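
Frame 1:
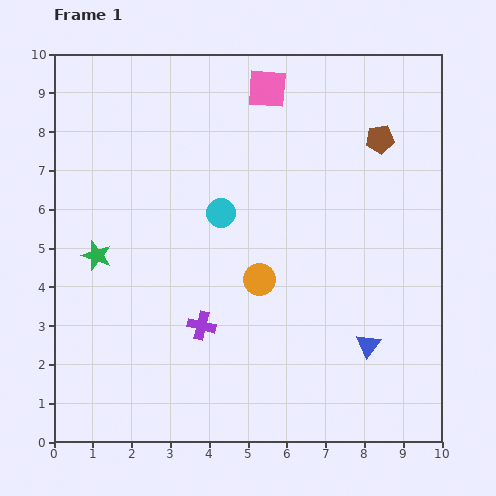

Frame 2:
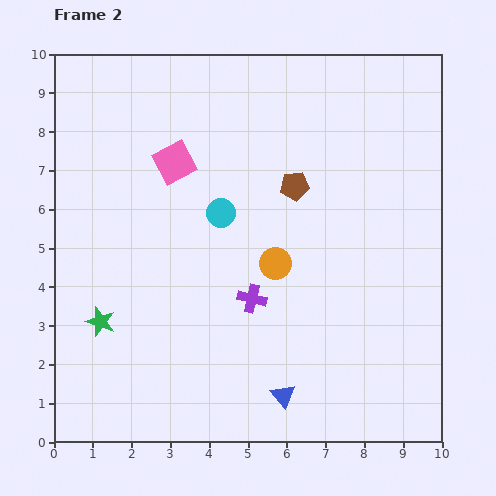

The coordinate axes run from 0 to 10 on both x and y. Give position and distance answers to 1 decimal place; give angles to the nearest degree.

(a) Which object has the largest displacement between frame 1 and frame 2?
the pink square

(moved 3.1; next 2.6)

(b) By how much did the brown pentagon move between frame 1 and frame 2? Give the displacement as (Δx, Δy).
(-2.2, -1.2)

The brown pentagon was at (8.4, 7.8) in frame 1 and (6.2, 6.6) in frame 2.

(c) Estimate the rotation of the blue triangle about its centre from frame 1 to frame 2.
16° counter-clockwise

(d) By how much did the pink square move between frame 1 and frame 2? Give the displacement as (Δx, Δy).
(-2.4, -1.9)

The pink square was at (5.5, 9.1) in frame 1 and (3.1, 7.2) in frame 2.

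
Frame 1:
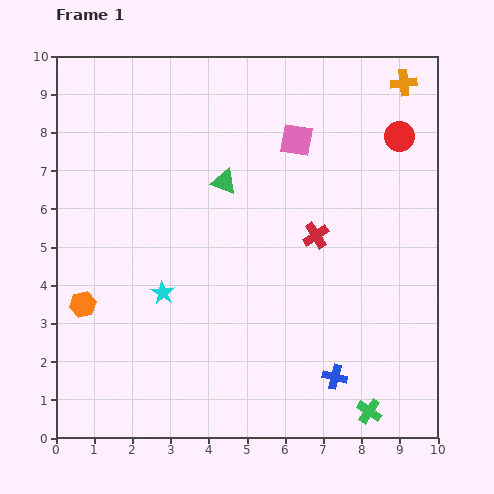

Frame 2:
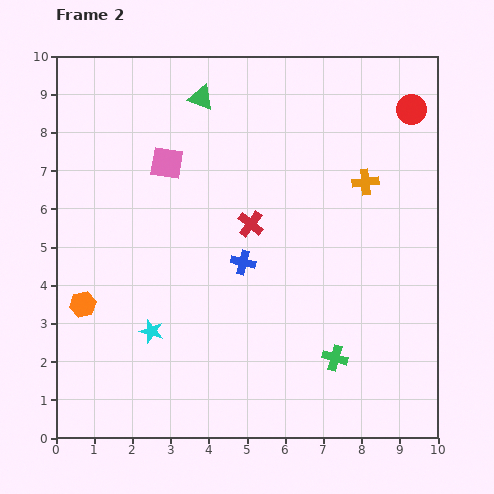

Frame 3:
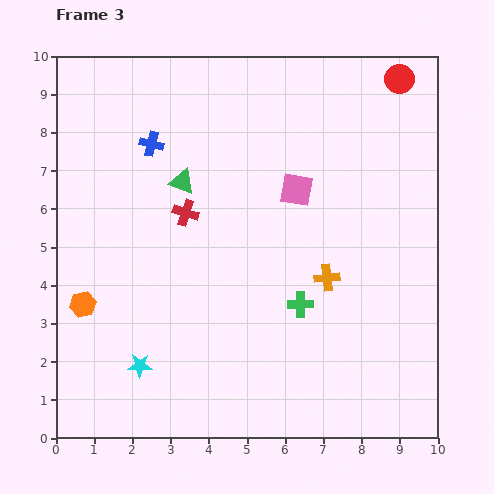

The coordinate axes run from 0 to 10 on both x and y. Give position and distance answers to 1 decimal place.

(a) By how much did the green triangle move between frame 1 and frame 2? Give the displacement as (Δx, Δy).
(-0.6, 2.2)

The green triangle was at (4.4, 6.7) in frame 1 and (3.8, 8.9) in frame 2.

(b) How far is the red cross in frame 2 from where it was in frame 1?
1.7

The red cross moved from (6.8, 5.3) to (5.1, 5.6), a distance of √(1.7² + 0.3²) ≈ 1.7.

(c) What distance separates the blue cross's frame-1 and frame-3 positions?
7.8

The blue cross moved from (7.3, 1.6) to (2.5, 7.7), a distance of √(4.8² + 6.1²) ≈ 7.8.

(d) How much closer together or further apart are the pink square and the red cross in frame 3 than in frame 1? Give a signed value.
+0.5

Distance in frame 1: 2.5. Distance in frame 3: 3.0.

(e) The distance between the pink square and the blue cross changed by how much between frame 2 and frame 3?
+0.7

Distance in frame 2: 3.3. Distance in frame 3: 4.0.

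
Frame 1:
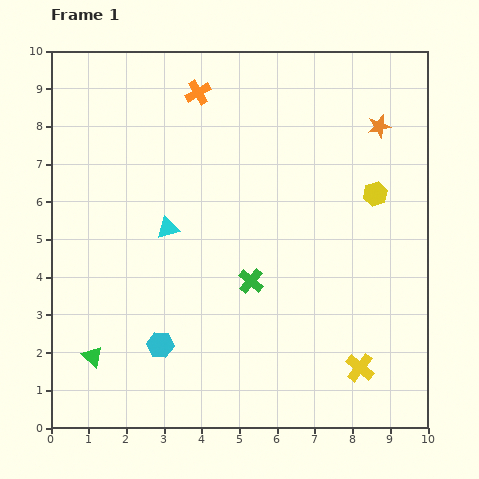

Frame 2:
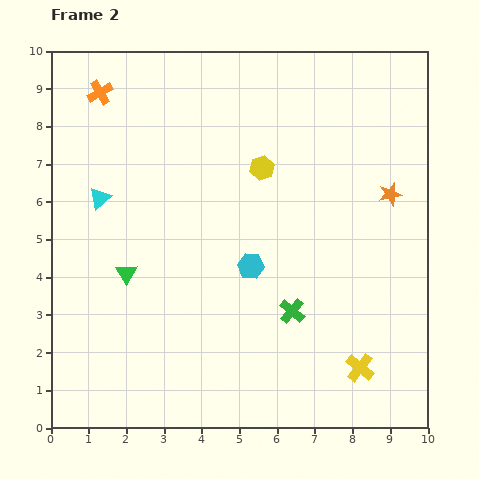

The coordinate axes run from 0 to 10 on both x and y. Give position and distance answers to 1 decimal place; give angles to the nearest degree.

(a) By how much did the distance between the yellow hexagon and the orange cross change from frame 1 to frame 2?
-0.7

Distance in frame 1: 5.4. Distance in frame 2: 4.7.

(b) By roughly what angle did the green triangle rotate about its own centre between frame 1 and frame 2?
16° clockwise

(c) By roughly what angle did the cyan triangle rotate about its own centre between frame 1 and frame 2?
25° counter-clockwise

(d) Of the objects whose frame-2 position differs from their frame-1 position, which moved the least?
the green cross

(moved 1.4)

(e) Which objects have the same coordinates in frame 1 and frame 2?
the yellow cross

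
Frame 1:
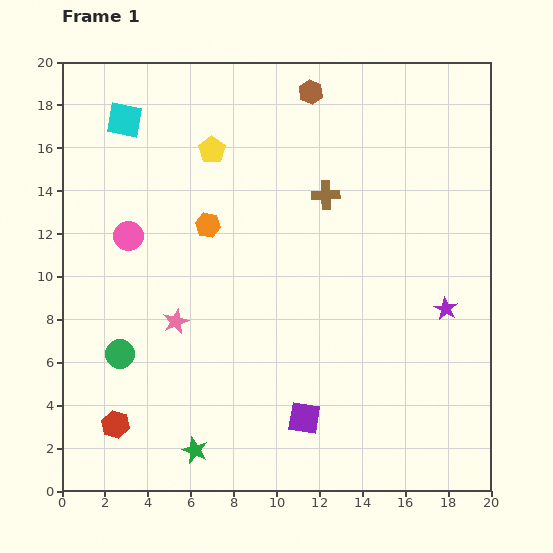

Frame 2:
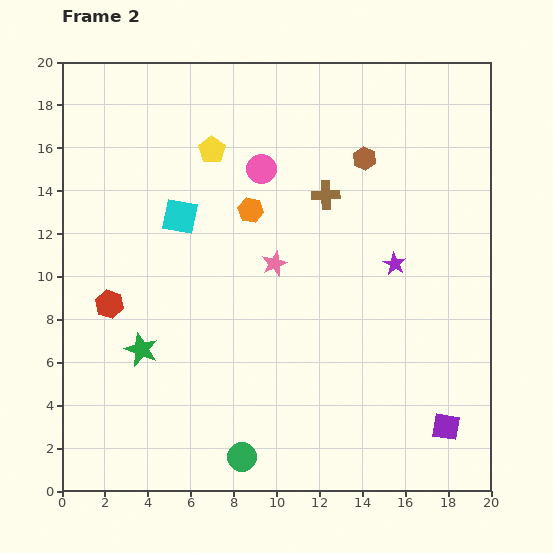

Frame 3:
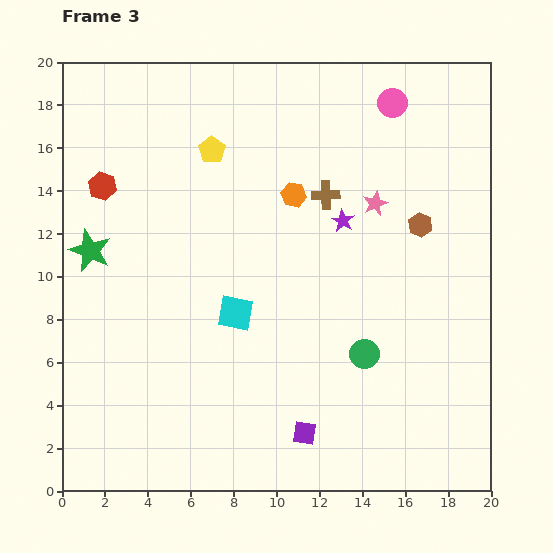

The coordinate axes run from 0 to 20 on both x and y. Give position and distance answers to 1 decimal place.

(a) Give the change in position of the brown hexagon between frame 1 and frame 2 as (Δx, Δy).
(2.5, -3.1)

The brown hexagon was at (11.6, 18.6) in frame 1 and (14.1, 15.5) in frame 2.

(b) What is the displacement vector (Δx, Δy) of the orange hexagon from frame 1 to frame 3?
(4.0, 1.4)

The orange hexagon was at (6.8, 12.4) in frame 1 and (10.8, 13.8) in frame 3.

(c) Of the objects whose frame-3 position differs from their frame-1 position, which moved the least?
the purple square

(moved 0.7)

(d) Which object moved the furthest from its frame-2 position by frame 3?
the green circle

(moved 7.5; next 6.8)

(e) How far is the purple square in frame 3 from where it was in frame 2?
6.6

The purple square moved from (17.9, 3.0) to (11.3, 2.7), a distance of √(6.6² + 0.3²) ≈ 6.6.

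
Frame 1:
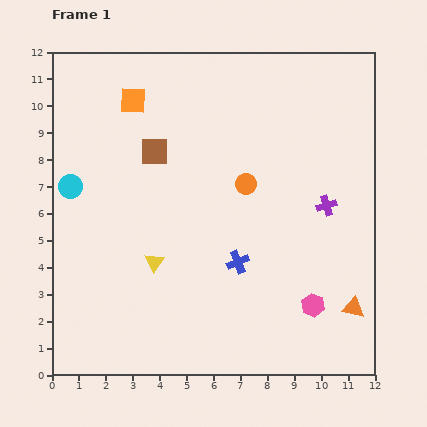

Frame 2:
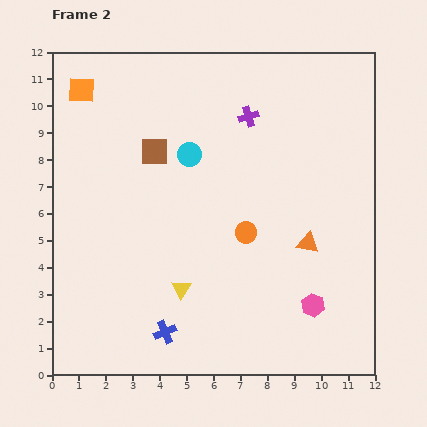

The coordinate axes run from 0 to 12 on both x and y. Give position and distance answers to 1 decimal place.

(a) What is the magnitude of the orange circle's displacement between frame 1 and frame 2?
1.8

The orange circle moved from (7.2, 7.1) to (7.2, 5.3), a distance of √(0.0² + 1.8²) ≈ 1.8.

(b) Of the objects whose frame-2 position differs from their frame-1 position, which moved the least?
the yellow triangle

(moved 1.4)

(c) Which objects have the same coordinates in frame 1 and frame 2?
the brown square, the pink hexagon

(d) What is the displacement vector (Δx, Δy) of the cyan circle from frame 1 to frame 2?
(4.4, 1.2)

The cyan circle was at (0.7, 7.0) in frame 1 and (5.1, 8.2) in frame 2.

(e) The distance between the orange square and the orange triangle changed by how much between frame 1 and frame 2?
-1.0

Distance in frame 1: 11.2. Distance in frame 2: 10.2.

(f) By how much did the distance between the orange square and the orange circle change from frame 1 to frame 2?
+2.9

Distance in frame 1: 5.2. Distance in frame 2: 8.1.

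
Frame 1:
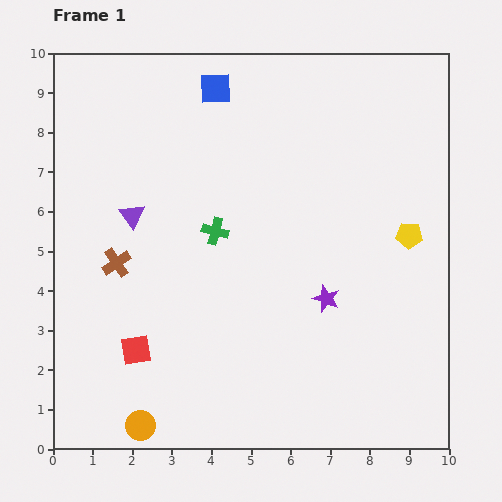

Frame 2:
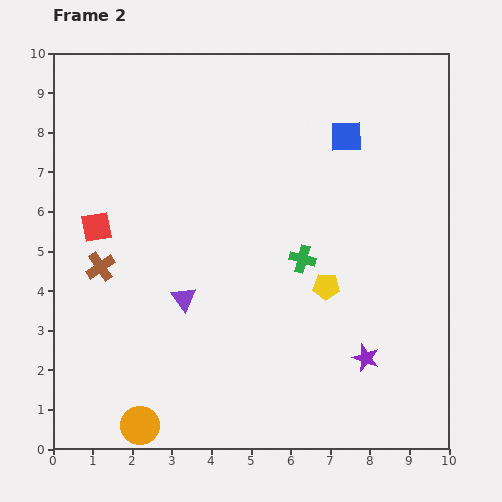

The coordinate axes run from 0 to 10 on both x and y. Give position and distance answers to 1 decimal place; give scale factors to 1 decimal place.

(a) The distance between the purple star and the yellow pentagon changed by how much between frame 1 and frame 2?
-0.5

Distance in frame 1: 2.6. Distance in frame 2: 2.1.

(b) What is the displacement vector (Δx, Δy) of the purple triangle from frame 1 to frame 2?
(1.3, -2.1)

The purple triangle was at (2.0, 5.9) in frame 1 and (3.3, 3.8) in frame 2.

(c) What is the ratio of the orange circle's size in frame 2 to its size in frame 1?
1.3×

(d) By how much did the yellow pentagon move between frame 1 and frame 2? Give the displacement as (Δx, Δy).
(-2.1, -1.3)

The yellow pentagon was at (9.0, 5.4) in frame 1 and (6.9, 4.1) in frame 2.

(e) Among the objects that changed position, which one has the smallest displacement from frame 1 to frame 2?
the brown cross

(moved 0.4)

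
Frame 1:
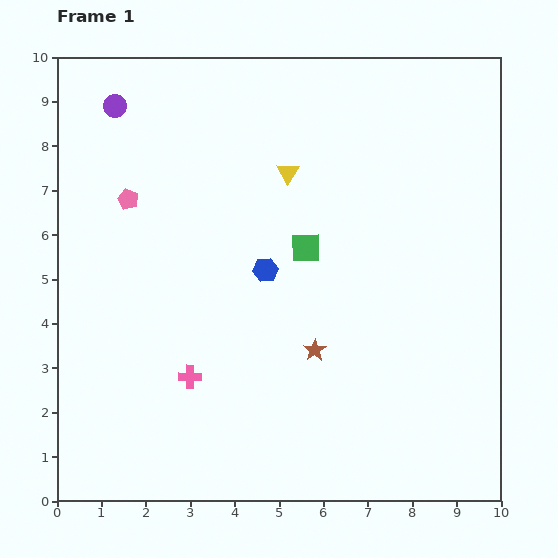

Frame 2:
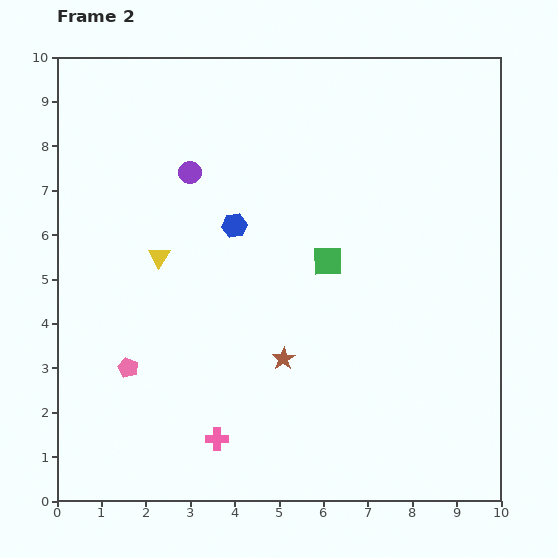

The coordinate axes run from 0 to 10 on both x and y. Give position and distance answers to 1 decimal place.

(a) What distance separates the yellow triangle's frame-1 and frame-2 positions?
3.5

The yellow triangle moved from (5.2, 7.4) to (2.3, 5.5), a distance of √(2.9² + 1.9²) ≈ 3.5.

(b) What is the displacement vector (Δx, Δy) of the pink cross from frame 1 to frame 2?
(0.6, -1.4)

The pink cross was at (3.0, 2.8) in frame 1 and (3.6, 1.4) in frame 2.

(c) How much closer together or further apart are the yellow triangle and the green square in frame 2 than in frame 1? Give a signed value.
+2.1

Distance in frame 1: 1.7. Distance in frame 2: 3.8.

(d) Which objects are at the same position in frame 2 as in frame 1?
none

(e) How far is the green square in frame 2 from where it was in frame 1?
0.6

The green square moved from (5.6, 5.7) to (6.1, 5.4), a distance of √(0.5² + 0.3²) ≈ 0.6.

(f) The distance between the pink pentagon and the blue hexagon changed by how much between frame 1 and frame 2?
+0.5

Distance in frame 1: 3.5. Distance in frame 2: 4.0.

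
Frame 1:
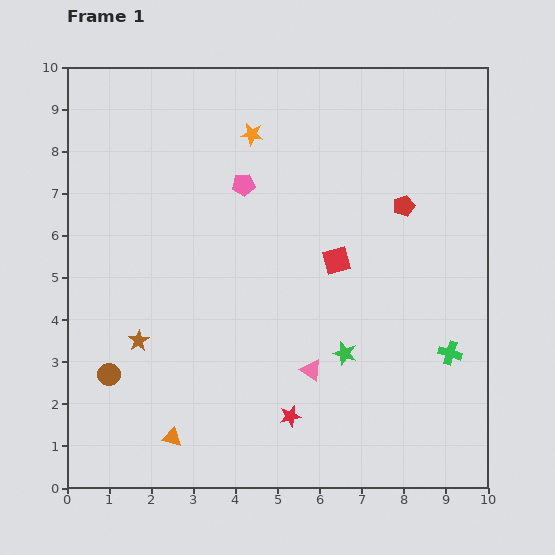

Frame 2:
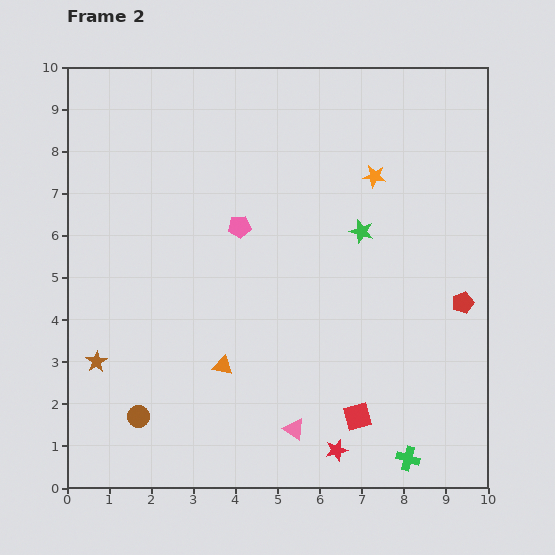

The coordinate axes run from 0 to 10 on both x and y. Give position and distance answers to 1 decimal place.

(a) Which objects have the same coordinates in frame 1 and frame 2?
none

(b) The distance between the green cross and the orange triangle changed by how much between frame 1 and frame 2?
-2.0

Distance in frame 1: 6.9. Distance in frame 2: 4.9.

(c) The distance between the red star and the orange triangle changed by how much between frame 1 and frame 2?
+0.6

Distance in frame 1: 2.8. Distance in frame 2: 3.4.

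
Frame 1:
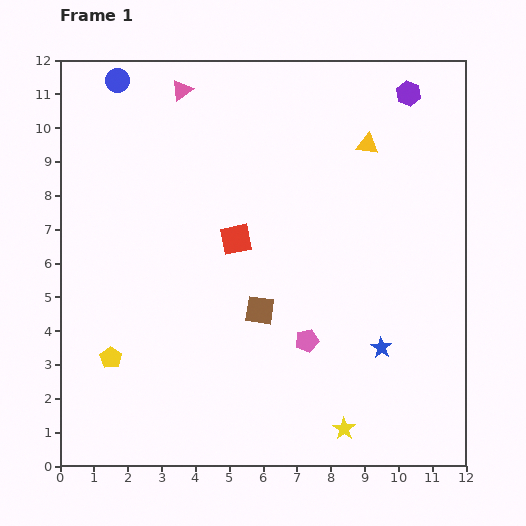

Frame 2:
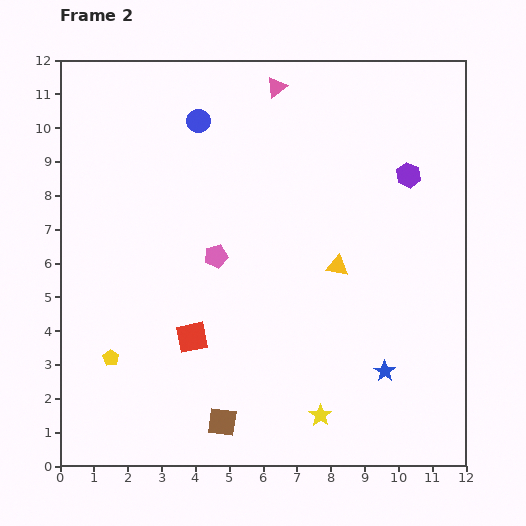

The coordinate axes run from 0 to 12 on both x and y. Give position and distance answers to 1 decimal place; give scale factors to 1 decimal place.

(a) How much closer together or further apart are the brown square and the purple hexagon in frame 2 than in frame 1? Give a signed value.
+1.3

Distance in frame 1: 7.8. Distance in frame 2: 9.1.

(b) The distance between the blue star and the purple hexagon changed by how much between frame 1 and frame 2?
-1.7

Distance in frame 1: 7.5. Distance in frame 2: 5.8.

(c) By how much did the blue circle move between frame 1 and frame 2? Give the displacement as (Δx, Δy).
(2.4, -1.2)

The blue circle was at (1.7, 11.4) in frame 1 and (4.1, 10.2) in frame 2.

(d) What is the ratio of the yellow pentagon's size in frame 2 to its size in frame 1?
0.7×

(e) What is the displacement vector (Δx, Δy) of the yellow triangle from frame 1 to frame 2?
(-0.9, -3.6)

The yellow triangle was at (9.1, 9.5) in frame 1 and (8.2, 5.9) in frame 2.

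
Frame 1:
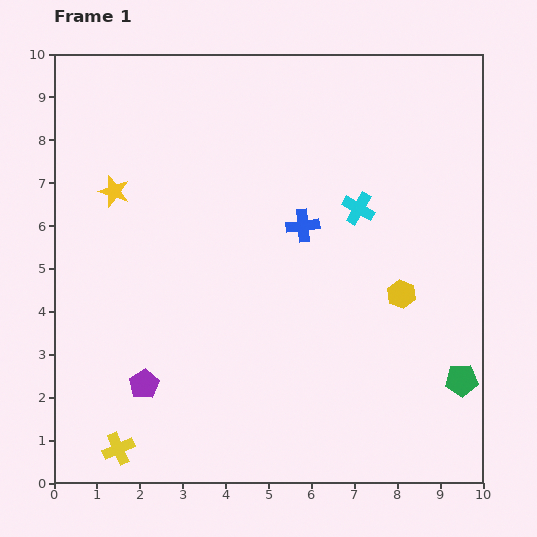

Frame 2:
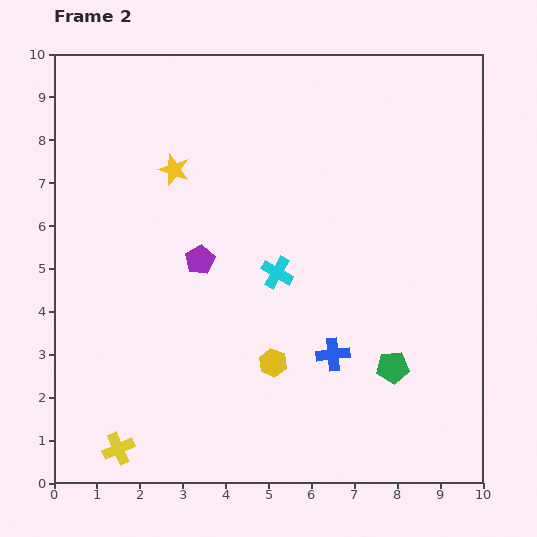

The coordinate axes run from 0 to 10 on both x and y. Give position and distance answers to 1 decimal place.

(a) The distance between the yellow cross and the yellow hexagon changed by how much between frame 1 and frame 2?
-3.4

Distance in frame 1: 7.5. Distance in frame 2: 4.1.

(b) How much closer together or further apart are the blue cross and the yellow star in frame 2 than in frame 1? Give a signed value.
+1.2

Distance in frame 1: 4.5. Distance in frame 2: 5.7.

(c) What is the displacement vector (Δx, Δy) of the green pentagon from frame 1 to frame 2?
(-1.6, 0.3)

The green pentagon was at (9.5, 2.4) in frame 1 and (7.9, 2.7) in frame 2.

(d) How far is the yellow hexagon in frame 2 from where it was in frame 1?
3.4

The yellow hexagon moved from (8.1, 4.4) to (5.1, 2.8), a distance of √(3.0² + 1.6²) ≈ 3.4.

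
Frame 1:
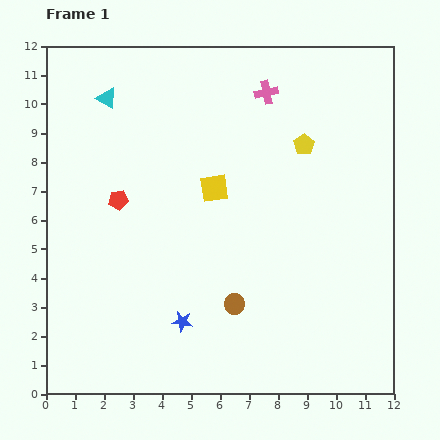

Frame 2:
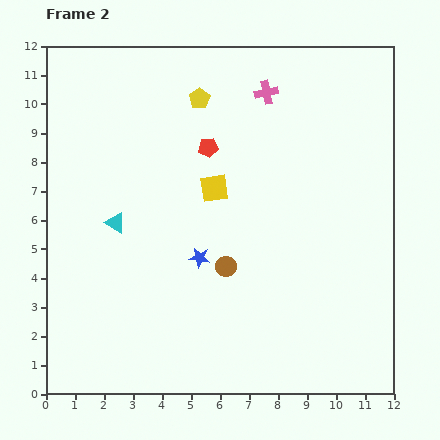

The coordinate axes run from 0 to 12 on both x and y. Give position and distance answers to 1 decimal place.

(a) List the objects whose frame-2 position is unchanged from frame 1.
the pink cross, the yellow square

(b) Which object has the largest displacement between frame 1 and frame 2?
the cyan triangle

(moved 4.3; next 3.9)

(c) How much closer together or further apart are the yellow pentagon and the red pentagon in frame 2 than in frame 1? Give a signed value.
-5.0

Distance in frame 1: 6.7. Distance in frame 2: 1.7.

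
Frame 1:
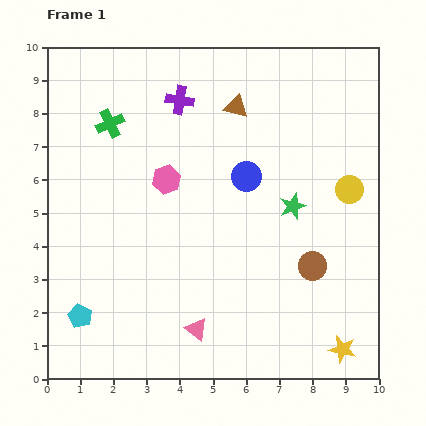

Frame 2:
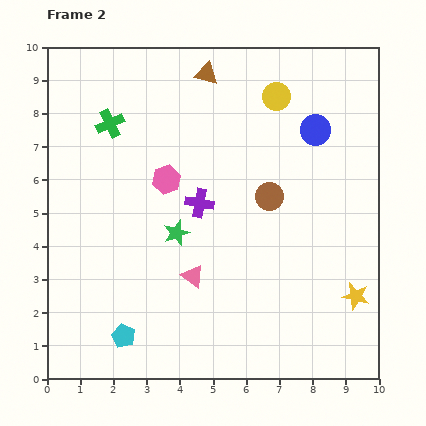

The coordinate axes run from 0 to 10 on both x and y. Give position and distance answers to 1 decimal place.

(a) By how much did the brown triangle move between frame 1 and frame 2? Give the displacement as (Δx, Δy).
(-0.9, 1.0)

The brown triangle was at (5.7, 8.2) in frame 1 and (4.8, 9.2) in frame 2.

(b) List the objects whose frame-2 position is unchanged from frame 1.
the pink hexagon, the green cross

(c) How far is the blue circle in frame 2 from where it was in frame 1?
2.5

The blue circle moved from (6.0, 6.1) to (8.1, 7.5), a distance of √(2.1² + 1.4²) ≈ 2.5.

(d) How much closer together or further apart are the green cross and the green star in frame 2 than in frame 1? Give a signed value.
-2.1

Distance in frame 1: 6.0. Distance in frame 2: 3.9.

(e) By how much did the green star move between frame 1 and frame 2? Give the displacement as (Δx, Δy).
(-3.5, -0.8)

The green star was at (7.4, 5.2) in frame 1 and (3.9, 4.4) in frame 2.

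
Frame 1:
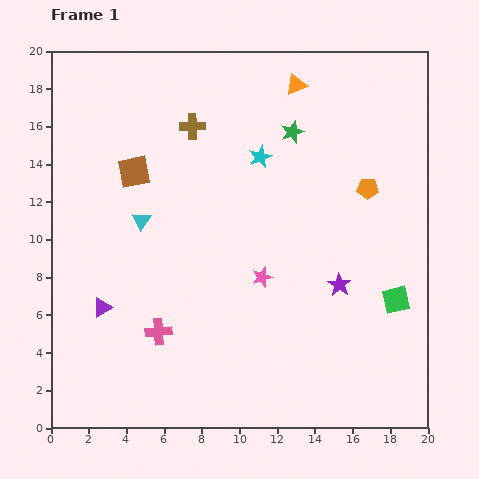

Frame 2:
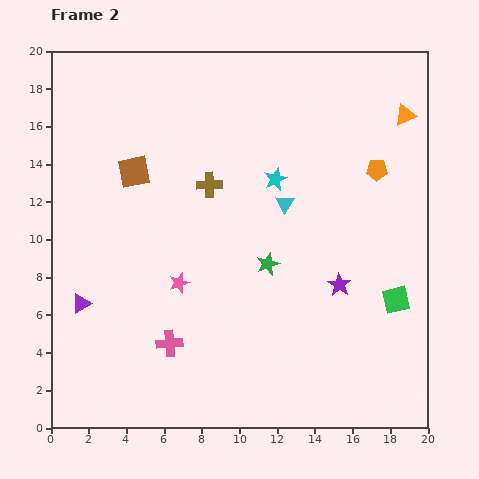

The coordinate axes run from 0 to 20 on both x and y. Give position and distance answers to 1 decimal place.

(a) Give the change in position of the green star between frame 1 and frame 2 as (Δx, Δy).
(-1.3, -7.0)

The green star was at (12.8, 15.7) in frame 1 and (11.5, 8.7) in frame 2.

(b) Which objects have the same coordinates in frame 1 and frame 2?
the brown square, the green square, the purple star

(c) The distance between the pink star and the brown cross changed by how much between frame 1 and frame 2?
-3.4

Distance in frame 1: 8.8. Distance in frame 2: 5.4.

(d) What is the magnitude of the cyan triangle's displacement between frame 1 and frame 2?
7.7

The cyan triangle moved from (4.8, 11.0) to (12.4, 11.9), a distance of √(7.6² + 0.9²) ≈ 7.7.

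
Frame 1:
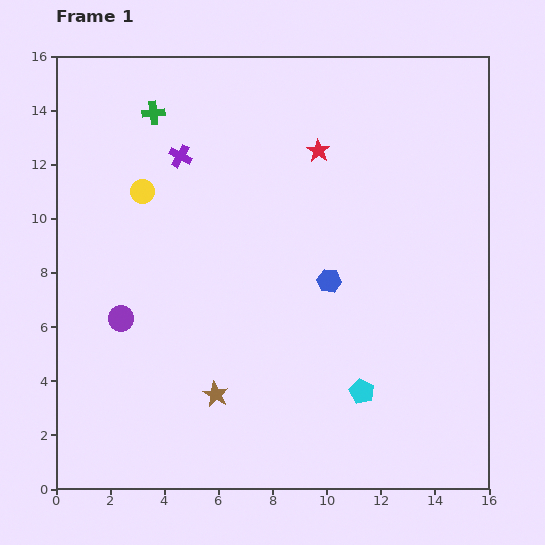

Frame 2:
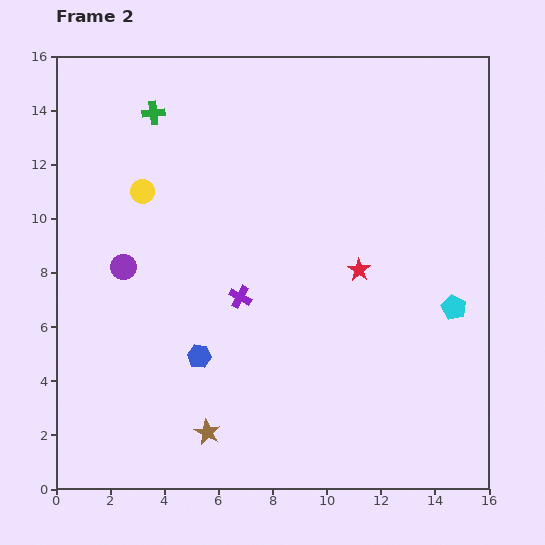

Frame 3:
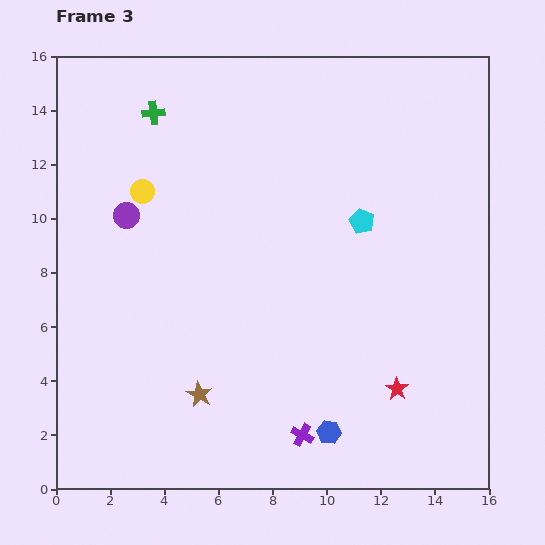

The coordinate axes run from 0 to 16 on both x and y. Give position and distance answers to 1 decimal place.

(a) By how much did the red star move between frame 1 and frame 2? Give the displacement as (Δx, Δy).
(1.5, -4.4)

The red star was at (9.7, 12.5) in frame 1 and (11.2, 8.1) in frame 2.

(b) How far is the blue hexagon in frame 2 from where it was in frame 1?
5.6

The blue hexagon moved from (10.1, 7.7) to (5.3, 4.9), a distance of √(4.8² + 2.8²) ≈ 5.6.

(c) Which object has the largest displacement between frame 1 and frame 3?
the purple cross

(moved 11.2; next 9.3)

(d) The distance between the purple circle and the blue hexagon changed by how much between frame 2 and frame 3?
+6.7

Distance in frame 2: 4.3. Distance in frame 3: 11.0.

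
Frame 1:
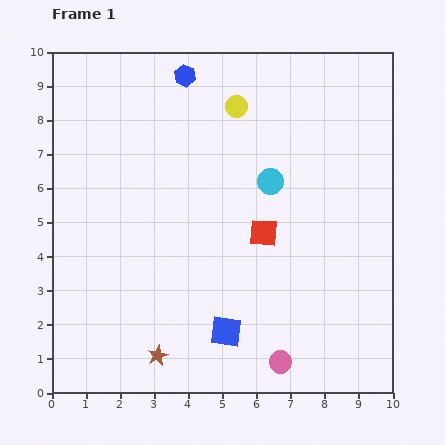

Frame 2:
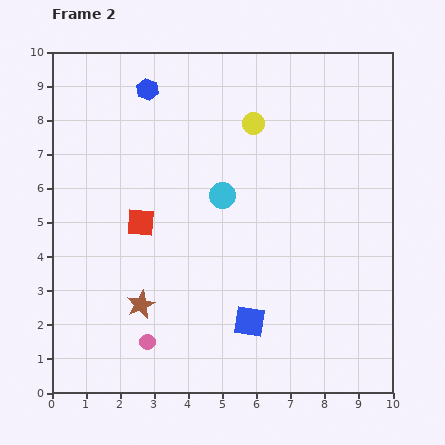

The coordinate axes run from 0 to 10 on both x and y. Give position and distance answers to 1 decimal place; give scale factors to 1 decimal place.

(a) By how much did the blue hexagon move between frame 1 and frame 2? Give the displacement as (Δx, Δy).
(-1.1, -0.4)

The blue hexagon was at (3.9, 9.3) in frame 1 and (2.8, 8.9) in frame 2.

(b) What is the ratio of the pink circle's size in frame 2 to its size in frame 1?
0.7×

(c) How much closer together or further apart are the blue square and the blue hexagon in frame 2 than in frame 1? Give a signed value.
-0.2

Distance in frame 1: 7.6. Distance in frame 2: 7.4.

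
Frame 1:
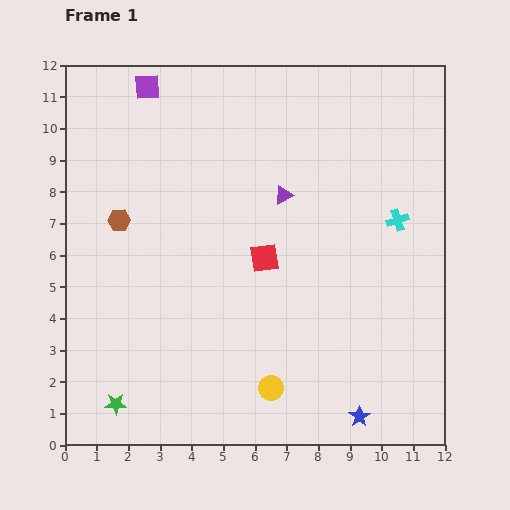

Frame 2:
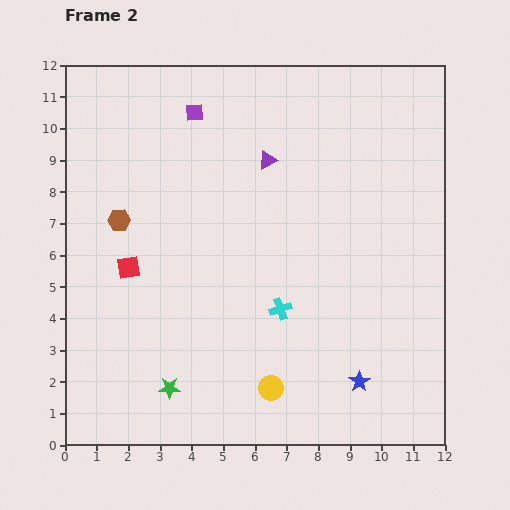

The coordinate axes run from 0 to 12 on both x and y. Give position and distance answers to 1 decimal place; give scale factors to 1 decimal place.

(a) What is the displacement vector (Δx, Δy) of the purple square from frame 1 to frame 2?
(1.5, -0.8)

The purple square was at (2.6, 11.3) in frame 1 and (4.1, 10.5) in frame 2.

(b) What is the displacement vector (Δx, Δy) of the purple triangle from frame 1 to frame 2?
(-0.5, 1.1)

The purple triangle was at (6.9, 7.9) in frame 1 and (6.4, 9.0) in frame 2.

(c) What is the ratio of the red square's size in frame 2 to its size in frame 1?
0.8×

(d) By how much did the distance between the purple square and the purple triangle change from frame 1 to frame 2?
-2.8

Distance in frame 1: 5.5. Distance in frame 2: 2.7.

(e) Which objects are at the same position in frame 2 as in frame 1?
the brown hexagon, the yellow circle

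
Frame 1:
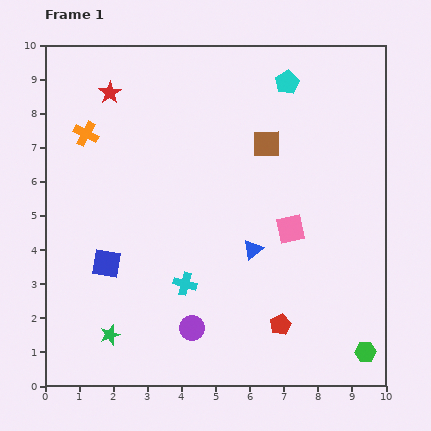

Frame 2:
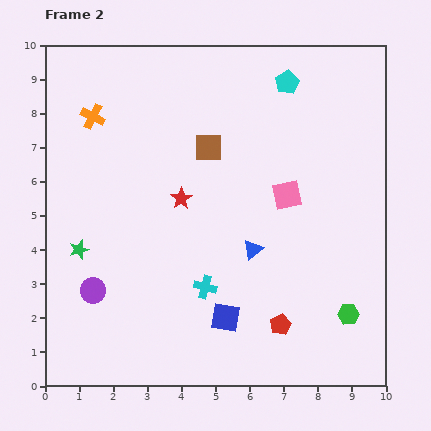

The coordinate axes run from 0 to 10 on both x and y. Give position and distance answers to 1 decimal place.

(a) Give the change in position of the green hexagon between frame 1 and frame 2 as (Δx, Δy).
(-0.5, 1.1)

The green hexagon was at (9.4, 1.0) in frame 1 and (8.9, 2.1) in frame 2.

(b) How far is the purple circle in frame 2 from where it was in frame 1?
3.1

The purple circle moved from (4.3, 1.7) to (1.4, 2.8), a distance of √(2.9² + 1.1²) ≈ 3.1.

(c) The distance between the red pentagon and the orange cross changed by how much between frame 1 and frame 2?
+0.2

Distance in frame 1: 8.0. Distance in frame 2: 8.2.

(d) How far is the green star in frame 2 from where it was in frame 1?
2.7

The green star moved from (1.9, 1.5) to (1.0, 4.0), a distance of √(0.9² + 2.5²) ≈ 2.7.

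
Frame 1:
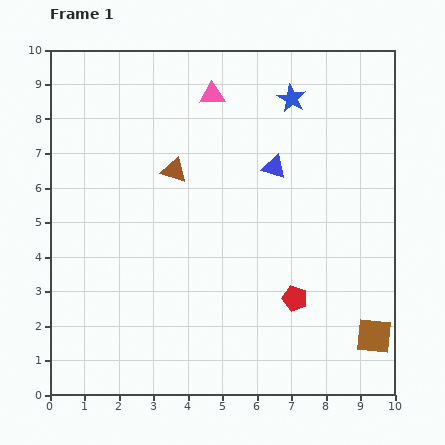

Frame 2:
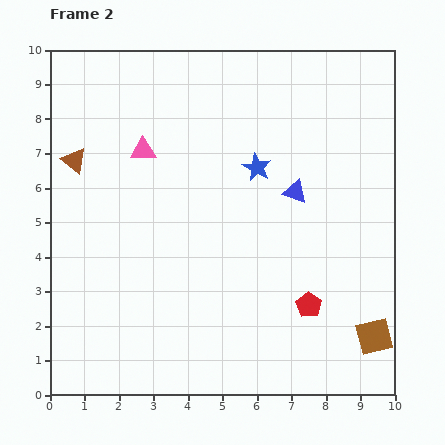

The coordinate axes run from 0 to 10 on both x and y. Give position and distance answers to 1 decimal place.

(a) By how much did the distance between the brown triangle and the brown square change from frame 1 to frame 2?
+2.6

Distance in frame 1: 7.5. Distance in frame 2: 10.1.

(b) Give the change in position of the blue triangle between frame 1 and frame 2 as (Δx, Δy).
(0.6, -0.7)

The blue triangle was at (6.5, 6.6) in frame 1 and (7.1, 5.9) in frame 2.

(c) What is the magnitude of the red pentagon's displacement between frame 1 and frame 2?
0.4

The red pentagon moved from (7.1, 2.8) to (7.5, 2.6), a distance of √(0.4² + 0.2²) ≈ 0.4.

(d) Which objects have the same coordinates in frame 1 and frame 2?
the brown square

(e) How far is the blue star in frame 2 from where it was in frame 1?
2.2

The blue star moved from (7.0, 8.6) to (6.0, 6.6), a distance of √(1.0² + 2.0²) ≈ 2.2.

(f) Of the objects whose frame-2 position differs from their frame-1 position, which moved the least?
the red pentagon

(moved 0.4)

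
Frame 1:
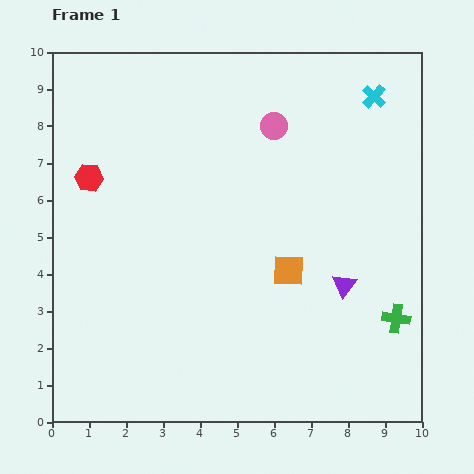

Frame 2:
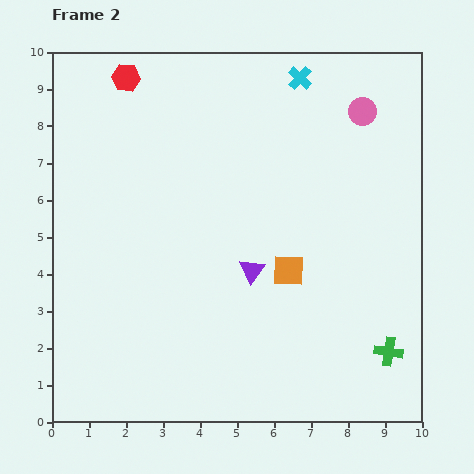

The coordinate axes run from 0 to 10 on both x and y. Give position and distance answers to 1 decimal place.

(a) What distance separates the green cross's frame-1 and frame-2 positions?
0.9

The green cross moved from (9.3, 2.8) to (9.1, 1.9), a distance of √(0.2² + 0.9²) ≈ 0.9.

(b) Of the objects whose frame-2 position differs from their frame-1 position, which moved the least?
the green cross

(moved 0.9)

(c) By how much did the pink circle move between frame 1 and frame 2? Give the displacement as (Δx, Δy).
(2.4, 0.4)

The pink circle was at (6.0, 8.0) in frame 1 and (8.4, 8.4) in frame 2.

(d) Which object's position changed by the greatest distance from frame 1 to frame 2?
the red hexagon

(moved 2.9; next 2.5)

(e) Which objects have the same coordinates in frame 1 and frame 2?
the orange square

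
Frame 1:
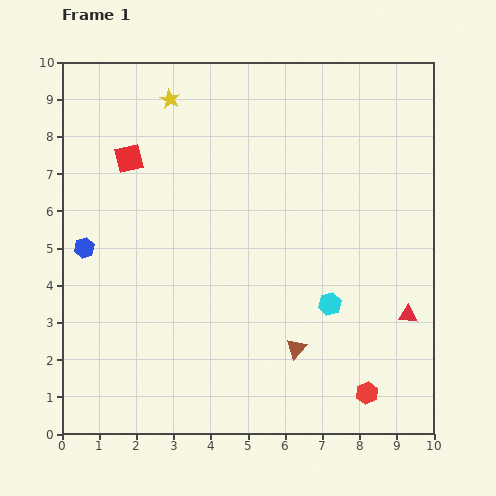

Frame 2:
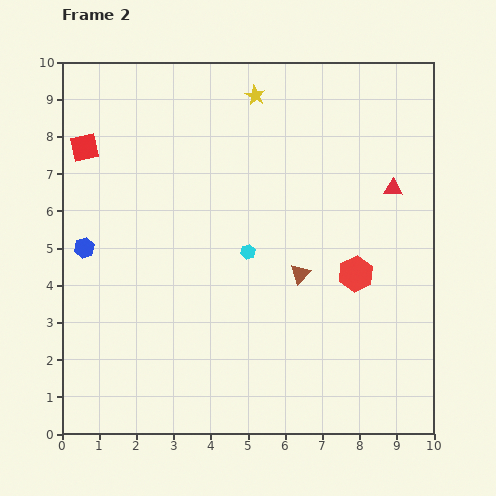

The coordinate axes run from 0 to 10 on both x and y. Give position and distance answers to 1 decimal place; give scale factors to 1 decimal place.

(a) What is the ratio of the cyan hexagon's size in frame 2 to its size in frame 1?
0.6×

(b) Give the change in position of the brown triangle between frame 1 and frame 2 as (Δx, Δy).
(0.1, 2.0)

The brown triangle was at (6.3, 2.3) in frame 1 and (6.4, 4.3) in frame 2.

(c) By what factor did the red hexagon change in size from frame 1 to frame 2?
1.5×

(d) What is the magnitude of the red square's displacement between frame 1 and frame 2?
1.2

The red square moved from (1.8, 7.4) to (0.6, 7.7), a distance of √(1.2² + 0.3²) ≈ 1.2.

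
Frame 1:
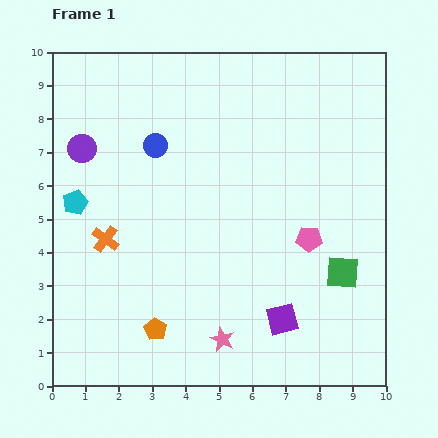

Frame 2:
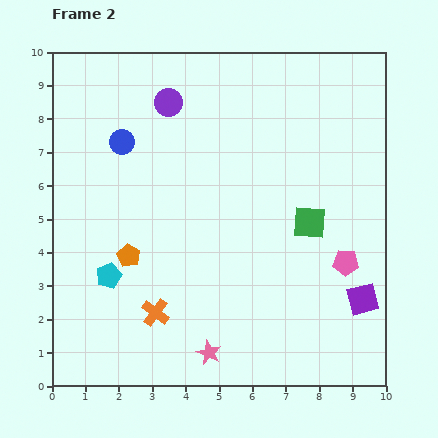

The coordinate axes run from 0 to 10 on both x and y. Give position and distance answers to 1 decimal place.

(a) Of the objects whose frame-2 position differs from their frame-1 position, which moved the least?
the pink star

(moved 0.6)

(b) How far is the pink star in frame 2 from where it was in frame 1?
0.6

The pink star moved from (5.1, 1.4) to (4.7, 1.0), a distance of √(0.4² + 0.4²) ≈ 0.6.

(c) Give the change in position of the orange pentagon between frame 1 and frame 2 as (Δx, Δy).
(-0.8, 2.2)

The orange pentagon was at (3.1, 1.7) in frame 1 and (2.3, 3.9) in frame 2.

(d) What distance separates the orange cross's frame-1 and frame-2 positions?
2.7

The orange cross moved from (1.6, 4.4) to (3.1, 2.2), a distance of √(1.5² + 2.2²) ≈ 2.7.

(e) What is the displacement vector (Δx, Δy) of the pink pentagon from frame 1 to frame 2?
(1.1, -0.7)

The pink pentagon was at (7.7, 4.4) in frame 1 and (8.8, 3.7) in frame 2.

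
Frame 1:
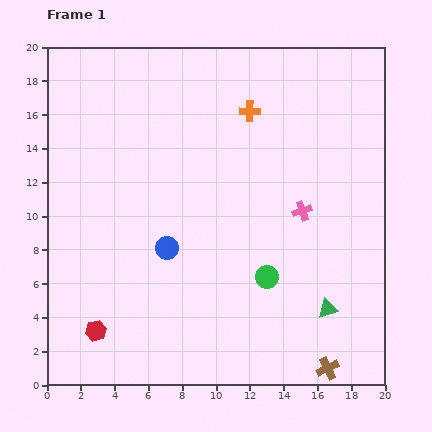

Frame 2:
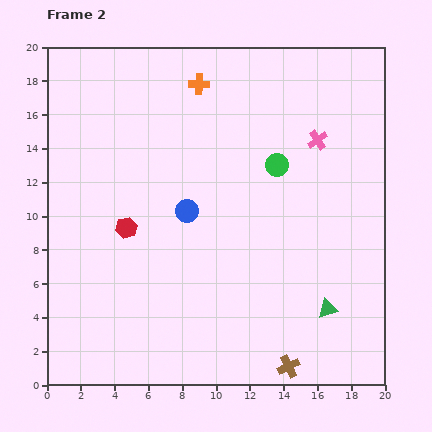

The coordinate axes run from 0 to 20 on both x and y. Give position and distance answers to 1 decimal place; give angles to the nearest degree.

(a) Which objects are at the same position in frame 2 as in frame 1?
the green triangle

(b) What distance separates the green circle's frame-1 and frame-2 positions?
6.6

The green circle moved from (13.0, 6.4) to (13.6, 13.0), a distance of √(0.6² + 6.6²) ≈ 6.6.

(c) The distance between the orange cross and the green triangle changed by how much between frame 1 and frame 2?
+2.7

Distance in frame 1: 12.6. Distance in frame 2: 15.3.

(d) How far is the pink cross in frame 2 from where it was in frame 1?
4.3

The pink cross moved from (15.1, 10.3) to (16.0, 14.5), a distance of √(0.9² + 4.2²) ≈ 4.3.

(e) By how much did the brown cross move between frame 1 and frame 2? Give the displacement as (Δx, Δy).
(-2.3, 0.1)

The brown cross was at (16.6, 1.0) in frame 1 and (14.3, 1.1) in frame 2.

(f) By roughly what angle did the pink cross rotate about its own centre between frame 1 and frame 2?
16° counter-clockwise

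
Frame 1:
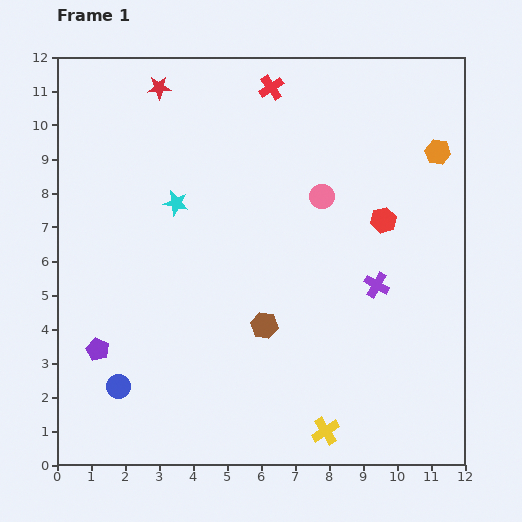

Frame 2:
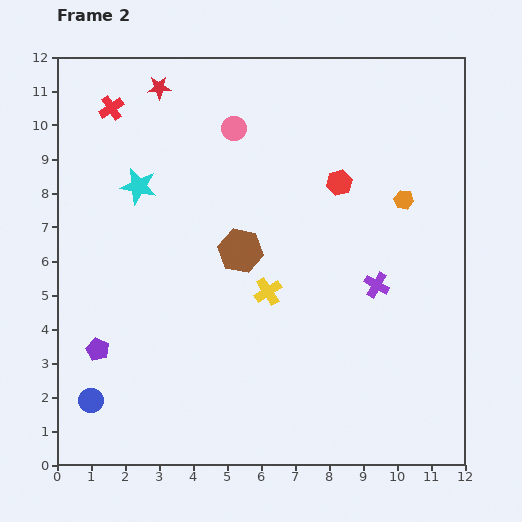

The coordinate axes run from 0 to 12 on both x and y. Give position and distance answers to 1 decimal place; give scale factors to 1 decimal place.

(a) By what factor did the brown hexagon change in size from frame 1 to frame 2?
1.7×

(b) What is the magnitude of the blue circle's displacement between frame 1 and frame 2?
0.9

The blue circle moved from (1.8, 2.3) to (1.0, 1.9), a distance of √(0.8² + 0.4²) ≈ 0.9.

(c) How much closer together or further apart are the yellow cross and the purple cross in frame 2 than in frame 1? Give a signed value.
-1.4

Distance in frame 1: 4.6. Distance in frame 2: 3.2.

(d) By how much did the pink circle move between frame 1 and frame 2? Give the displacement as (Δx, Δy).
(-2.6, 2.0)

The pink circle was at (7.8, 7.9) in frame 1 and (5.2, 9.9) in frame 2.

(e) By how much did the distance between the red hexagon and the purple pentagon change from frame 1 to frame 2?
-0.6

Distance in frame 1: 9.2. Distance in frame 2: 8.6.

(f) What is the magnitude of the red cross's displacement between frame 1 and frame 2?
4.7

The red cross moved from (6.3, 11.1) to (1.6, 10.5), a distance of √(4.7² + 0.6²) ≈ 4.7.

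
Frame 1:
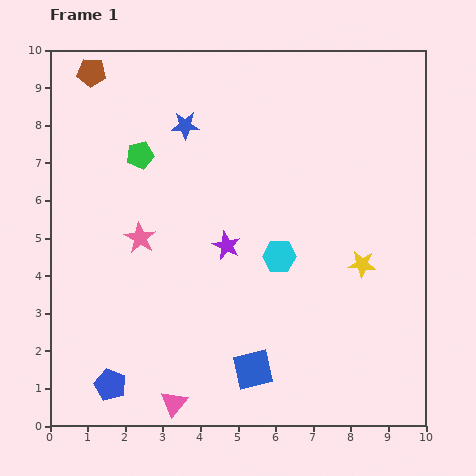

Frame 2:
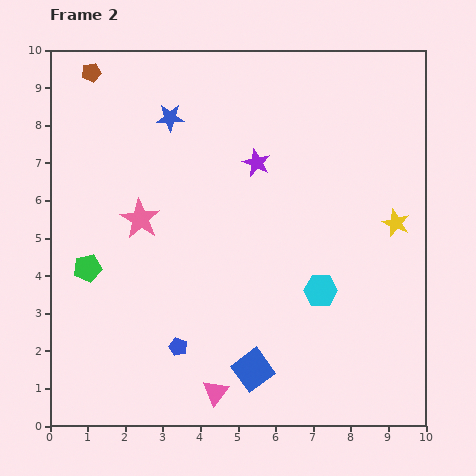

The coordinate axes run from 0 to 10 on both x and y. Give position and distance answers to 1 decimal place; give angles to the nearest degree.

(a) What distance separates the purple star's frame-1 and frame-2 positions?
2.3

The purple star moved from (4.7, 4.8) to (5.5, 7.0), a distance of √(0.8² + 2.2²) ≈ 2.3.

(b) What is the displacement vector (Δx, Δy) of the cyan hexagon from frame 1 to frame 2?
(1.1, -0.9)

The cyan hexagon was at (6.1, 4.5) in frame 1 and (7.2, 3.6) in frame 2.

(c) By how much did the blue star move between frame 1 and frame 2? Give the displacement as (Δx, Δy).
(-0.4, 0.2)

The blue star was at (3.6, 8.0) in frame 1 and (3.2, 8.2) in frame 2.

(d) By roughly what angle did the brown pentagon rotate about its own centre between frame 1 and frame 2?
16° counter-clockwise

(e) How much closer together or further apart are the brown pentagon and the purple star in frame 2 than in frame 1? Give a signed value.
-0.8

Distance in frame 1: 5.8. Distance in frame 2: 5.0.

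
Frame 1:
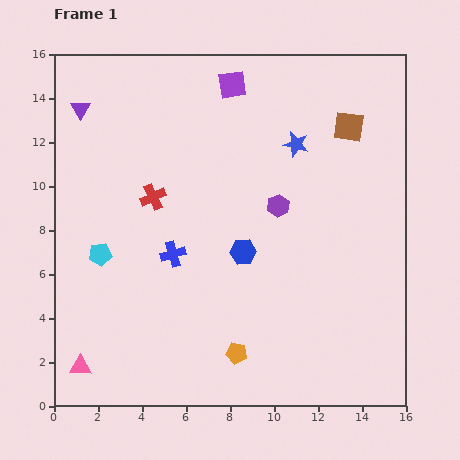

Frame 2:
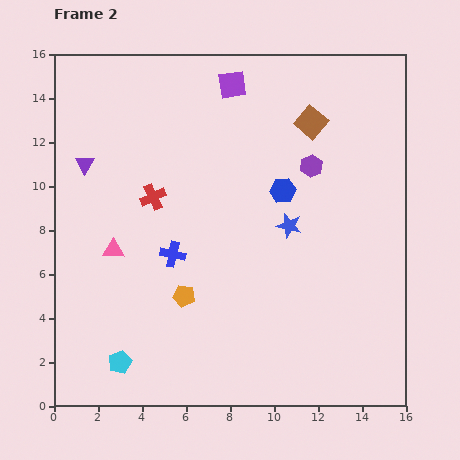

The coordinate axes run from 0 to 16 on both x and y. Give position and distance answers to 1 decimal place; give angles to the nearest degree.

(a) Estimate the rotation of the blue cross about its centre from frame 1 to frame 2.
28° clockwise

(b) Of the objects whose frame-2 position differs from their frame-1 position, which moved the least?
the brown square

(moved 1.7)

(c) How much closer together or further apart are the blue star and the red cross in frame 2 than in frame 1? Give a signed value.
-0.6

Distance in frame 1: 6.9. Distance in frame 2: 6.3.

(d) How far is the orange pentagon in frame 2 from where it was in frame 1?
3.5

The orange pentagon moved from (8.3, 2.4) to (5.9, 5.0), a distance of √(2.4² + 2.6²) ≈ 3.5.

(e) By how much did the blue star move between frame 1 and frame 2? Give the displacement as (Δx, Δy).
(-0.3, -3.7)

The blue star was at (11.0, 11.9) in frame 1 and (10.7, 8.2) in frame 2.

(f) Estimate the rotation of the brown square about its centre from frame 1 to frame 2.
32° clockwise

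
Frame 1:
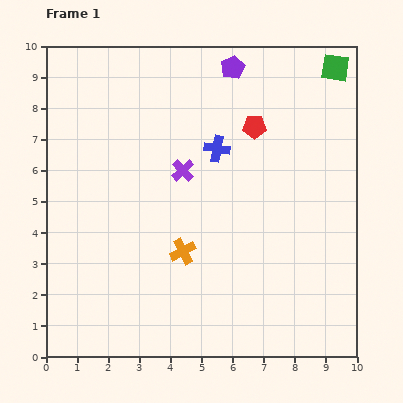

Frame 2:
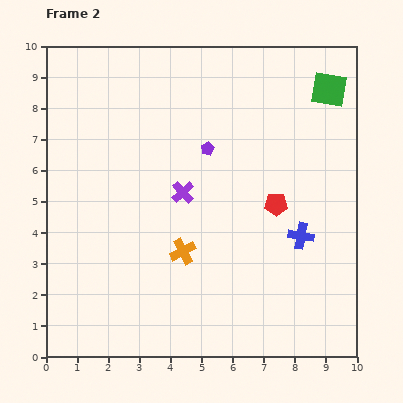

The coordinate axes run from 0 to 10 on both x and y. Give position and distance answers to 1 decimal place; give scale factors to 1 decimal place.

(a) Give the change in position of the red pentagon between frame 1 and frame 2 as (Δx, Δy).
(0.7, -2.5)

The red pentagon was at (6.7, 7.4) in frame 1 and (7.4, 4.9) in frame 2.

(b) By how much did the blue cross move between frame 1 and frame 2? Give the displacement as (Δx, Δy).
(2.7, -2.8)

The blue cross was at (5.5, 6.7) in frame 1 and (8.2, 3.9) in frame 2.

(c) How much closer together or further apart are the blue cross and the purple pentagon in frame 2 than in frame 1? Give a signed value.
+1.5

Distance in frame 1: 2.6. Distance in frame 2: 4.1.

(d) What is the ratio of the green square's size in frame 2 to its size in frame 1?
1.3×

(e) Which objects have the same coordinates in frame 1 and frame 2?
the orange cross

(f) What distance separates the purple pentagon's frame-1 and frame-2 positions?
2.7

The purple pentagon moved from (6.0, 9.3) to (5.2, 6.7), a distance of √(0.8² + 2.6²) ≈ 2.7.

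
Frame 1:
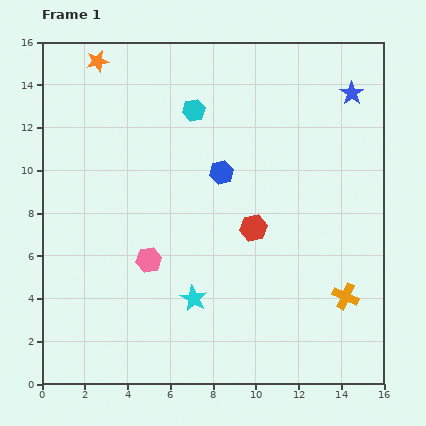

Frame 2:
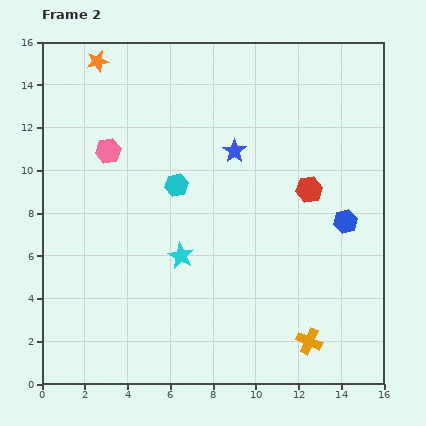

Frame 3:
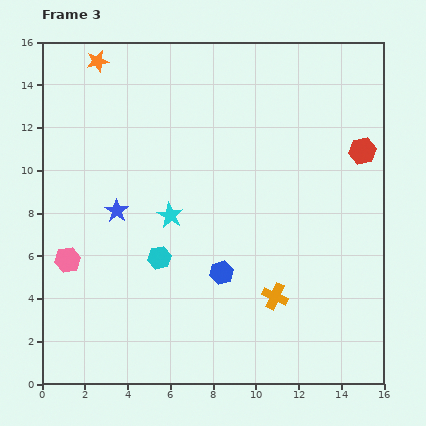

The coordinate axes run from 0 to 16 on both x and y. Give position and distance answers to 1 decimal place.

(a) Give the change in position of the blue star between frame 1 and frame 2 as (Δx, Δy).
(-5.5, -2.7)

The blue star was at (14.5, 13.6) in frame 1 and (9.0, 10.9) in frame 2.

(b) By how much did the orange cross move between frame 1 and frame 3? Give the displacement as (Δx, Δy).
(-3.3, 0.0)

The orange cross was at (14.2, 4.1) in frame 1 and (10.9, 4.1) in frame 3.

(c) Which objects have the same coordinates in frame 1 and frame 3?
the orange star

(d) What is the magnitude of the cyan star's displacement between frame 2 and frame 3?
2.0

The cyan star moved from (6.5, 6.0) to (6.0, 7.9), a distance of √(0.5² + 1.9²) ≈ 2.0.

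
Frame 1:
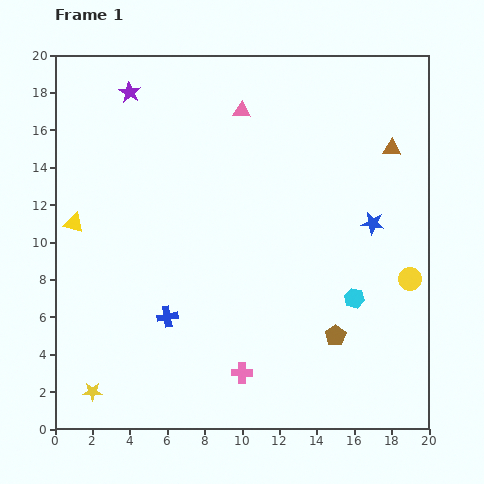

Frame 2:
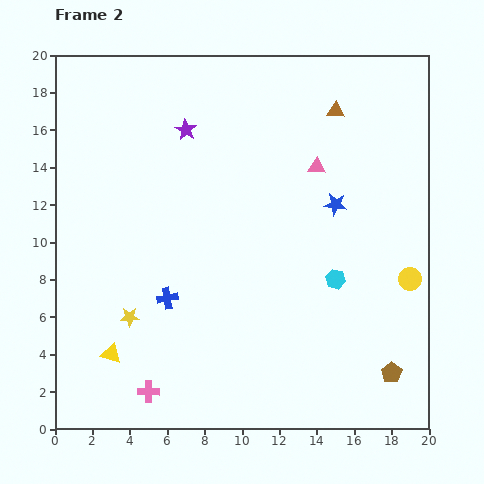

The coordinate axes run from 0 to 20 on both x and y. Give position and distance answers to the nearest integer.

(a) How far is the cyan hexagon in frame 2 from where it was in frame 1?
1

The cyan hexagon moved from (16, 7) to (15, 8), a distance of √(1² + 1²) ≈ 1.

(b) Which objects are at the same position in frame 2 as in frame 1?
the yellow circle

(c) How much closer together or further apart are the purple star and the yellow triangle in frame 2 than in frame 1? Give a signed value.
+5

Distance in frame 1: 8. Distance in frame 2: 13.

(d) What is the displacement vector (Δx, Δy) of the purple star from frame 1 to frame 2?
(3, -2)

The purple star was at (4, 18) in frame 1 and (7, 16) in frame 2.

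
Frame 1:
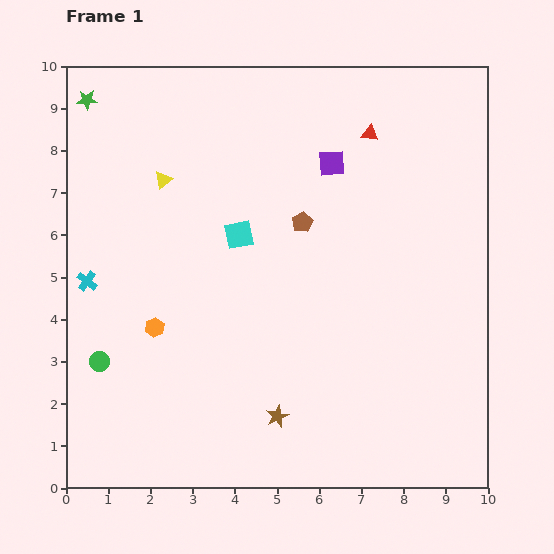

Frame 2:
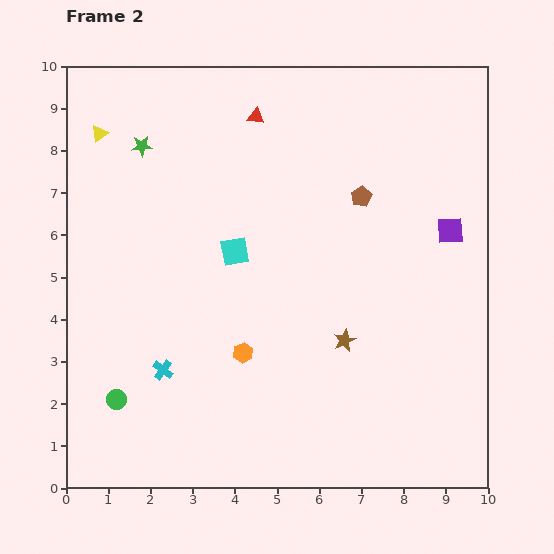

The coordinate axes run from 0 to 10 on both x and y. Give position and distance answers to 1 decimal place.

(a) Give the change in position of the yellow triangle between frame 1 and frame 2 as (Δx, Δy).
(-1.5, 1.1)

The yellow triangle was at (2.3, 7.3) in frame 1 and (0.8, 8.4) in frame 2.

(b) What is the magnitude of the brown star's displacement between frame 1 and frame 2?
2.4

The brown star moved from (5.0, 1.7) to (6.6, 3.5), a distance of √(1.6² + 1.8²) ≈ 2.4.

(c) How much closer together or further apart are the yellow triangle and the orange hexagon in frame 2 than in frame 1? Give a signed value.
+2.7

Distance in frame 1: 3.5. Distance in frame 2: 6.2.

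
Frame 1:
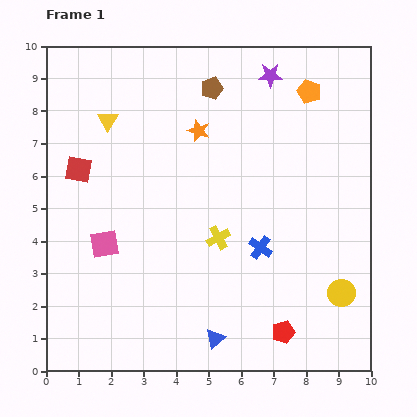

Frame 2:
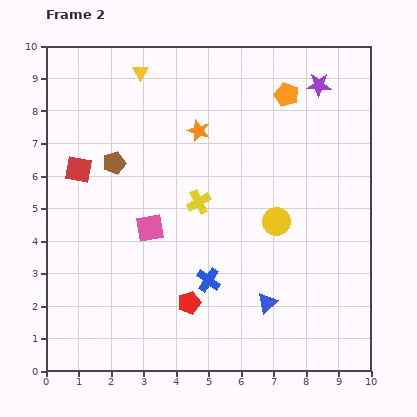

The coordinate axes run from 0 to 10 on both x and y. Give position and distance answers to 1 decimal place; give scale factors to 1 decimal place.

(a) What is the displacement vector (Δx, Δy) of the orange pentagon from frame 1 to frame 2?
(-0.7, -0.1)

The orange pentagon was at (8.1, 8.6) in frame 1 and (7.4, 8.5) in frame 2.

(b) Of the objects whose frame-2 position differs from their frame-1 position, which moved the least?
the orange pentagon

(moved 0.7)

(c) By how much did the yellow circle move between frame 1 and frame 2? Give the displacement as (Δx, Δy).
(-2.0, 2.2)

The yellow circle was at (9.1, 2.4) in frame 1 and (7.1, 4.6) in frame 2.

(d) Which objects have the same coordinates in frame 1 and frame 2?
the orange star, the red square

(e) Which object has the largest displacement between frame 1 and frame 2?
the brown pentagon

(moved 3.8; next 3.0)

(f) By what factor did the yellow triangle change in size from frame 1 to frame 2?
0.7×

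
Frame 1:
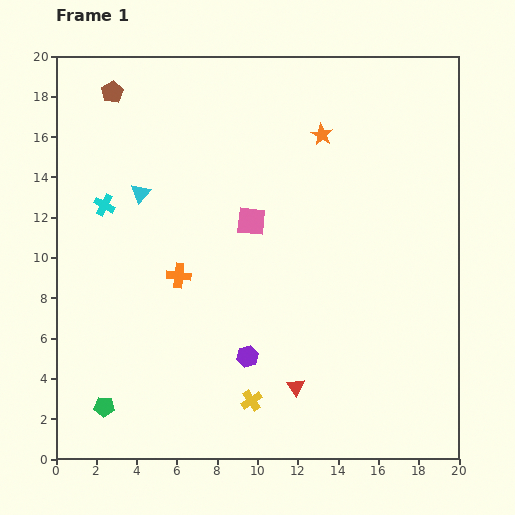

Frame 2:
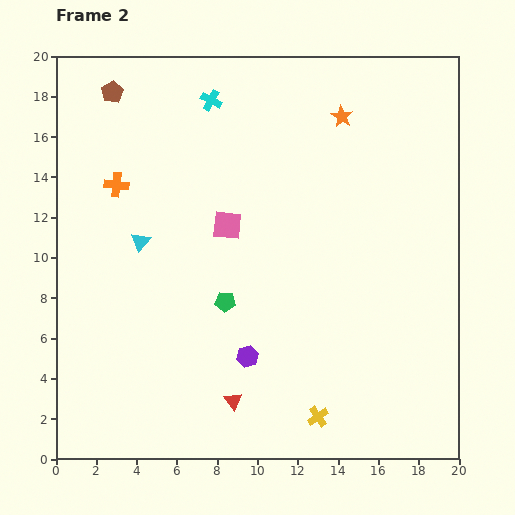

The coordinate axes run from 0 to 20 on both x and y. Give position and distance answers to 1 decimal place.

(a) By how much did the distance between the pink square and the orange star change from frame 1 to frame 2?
+2.4

Distance in frame 1: 5.5. Distance in frame 2: 7.9.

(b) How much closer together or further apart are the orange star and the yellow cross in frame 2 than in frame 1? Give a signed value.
+1.2

Distance in frame 1: 13.7. Distance in frame 2: 14.9.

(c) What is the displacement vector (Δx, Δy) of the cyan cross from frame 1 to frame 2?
(5.3, 5.2)

The cyan cross was at (2.4, 12.6) in frame 1 and (7.7, 17.8) in frame 2.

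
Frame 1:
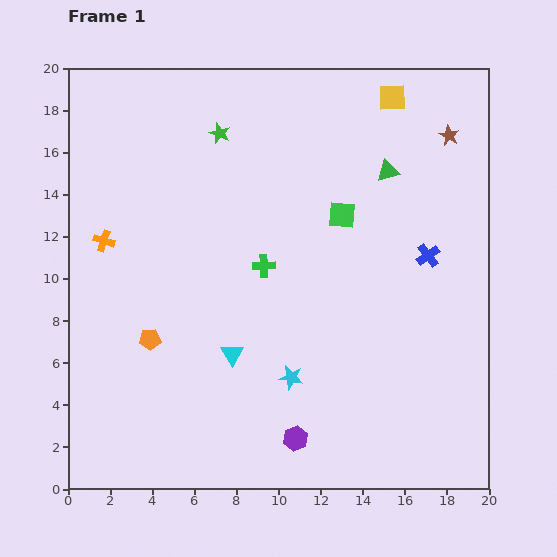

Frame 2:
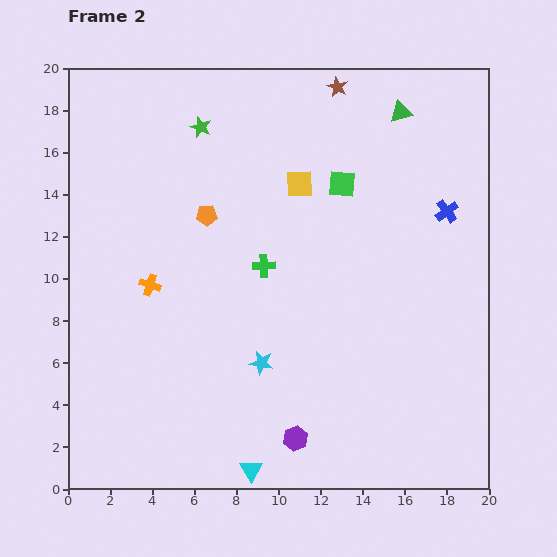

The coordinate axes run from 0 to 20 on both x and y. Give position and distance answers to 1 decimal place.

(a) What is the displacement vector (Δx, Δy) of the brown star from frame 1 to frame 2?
(-5.3, 2.3)

The brown star was at (18.1, 16.8) in frame 1 and (12.8, 19.1) in frame 2.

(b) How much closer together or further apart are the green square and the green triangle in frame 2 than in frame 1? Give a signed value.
+1.4

Distance in frame 1: 3.0. Distance in frame 2: 4.4.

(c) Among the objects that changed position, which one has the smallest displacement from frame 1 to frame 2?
the green star

(moved 0.9)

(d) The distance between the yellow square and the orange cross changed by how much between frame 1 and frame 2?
-6.7

Distance in frame 1: 15.3. Distance in frame 2: 8.6.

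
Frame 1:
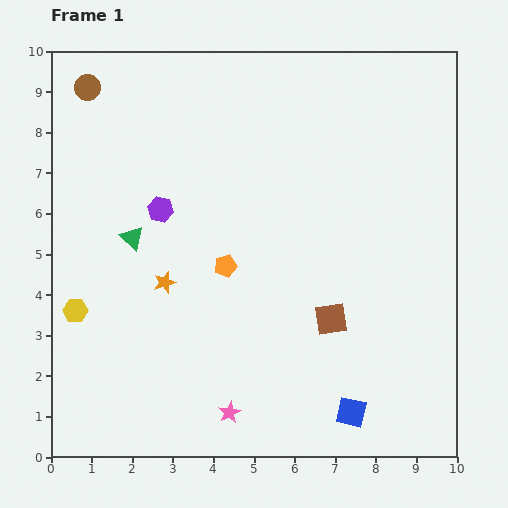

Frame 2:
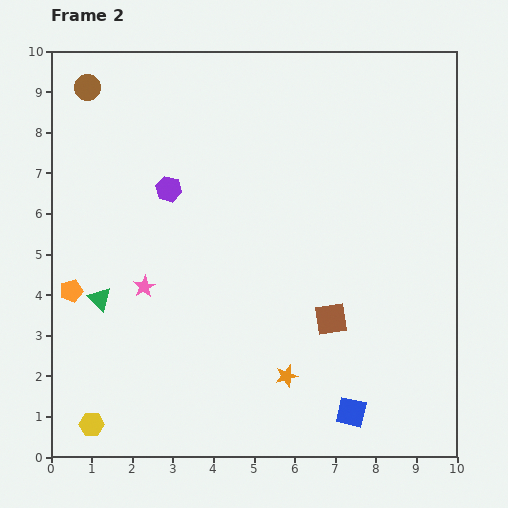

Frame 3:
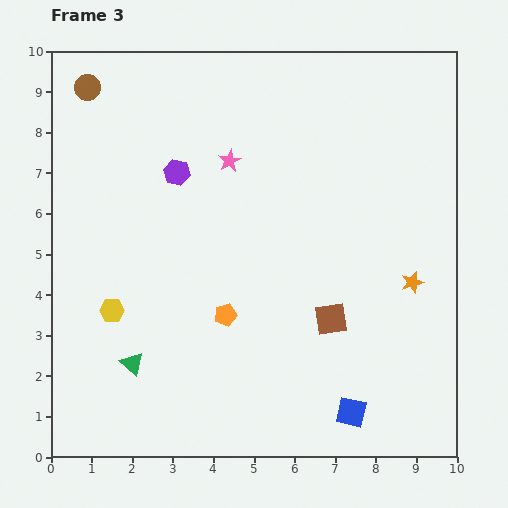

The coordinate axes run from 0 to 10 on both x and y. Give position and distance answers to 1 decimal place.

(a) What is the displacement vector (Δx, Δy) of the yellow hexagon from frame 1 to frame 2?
(0.4, -2.8)

The yellow hexagon was at (0.6, 3.6) in frame 1 and (1.0, 0.8) in frame 2.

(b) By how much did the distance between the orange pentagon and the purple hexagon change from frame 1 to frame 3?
+1.6

Distance in frame 1: 2.1. Distance in frame 3: 3.7.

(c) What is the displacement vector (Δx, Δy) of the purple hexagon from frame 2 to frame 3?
(0.2, 0.4)

The purple hexagon was at (2.9, 6.6) in frame 2 and (3.1, 7.0) in frame 3.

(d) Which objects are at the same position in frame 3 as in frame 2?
the brown square, the blue square, the brown circle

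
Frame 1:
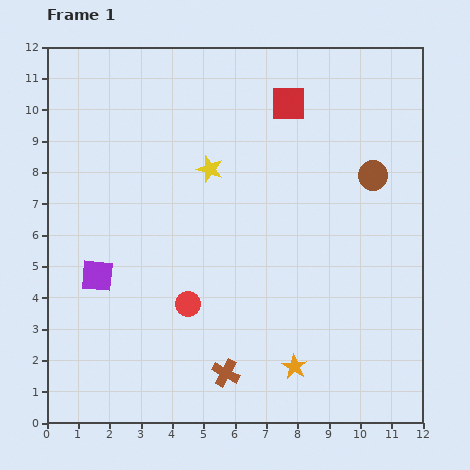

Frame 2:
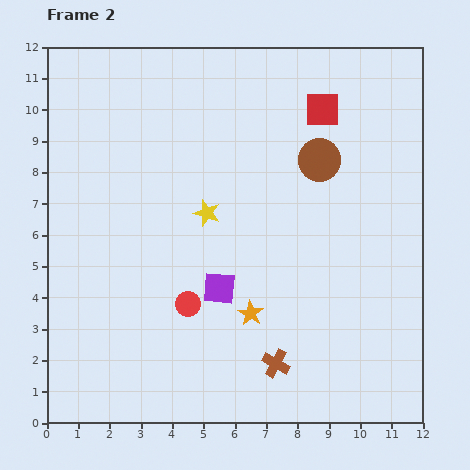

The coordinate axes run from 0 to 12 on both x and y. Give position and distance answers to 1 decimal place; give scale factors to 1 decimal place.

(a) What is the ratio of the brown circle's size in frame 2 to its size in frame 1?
1.5×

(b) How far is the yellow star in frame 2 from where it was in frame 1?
1.4

The yellow star moved from (5.2, 8.1) to (5.1, 6.7), a distance of √(0.1² + 1.4²) ≈ 1.4.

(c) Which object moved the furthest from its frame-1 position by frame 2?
the purple square

(moved 3.9; next 2.2)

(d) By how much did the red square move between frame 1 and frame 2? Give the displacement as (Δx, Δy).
(1.1, -0.2)

The red square was at (7.7, 10.2) in frame 1 and (8.8, 10.0) in frame 2.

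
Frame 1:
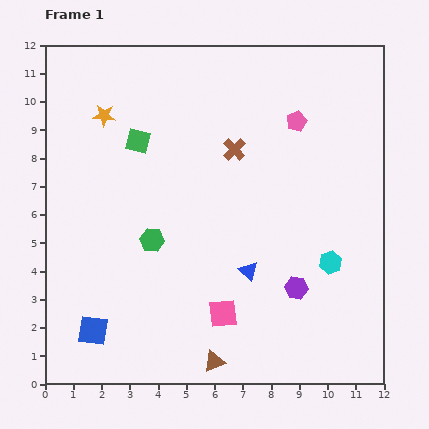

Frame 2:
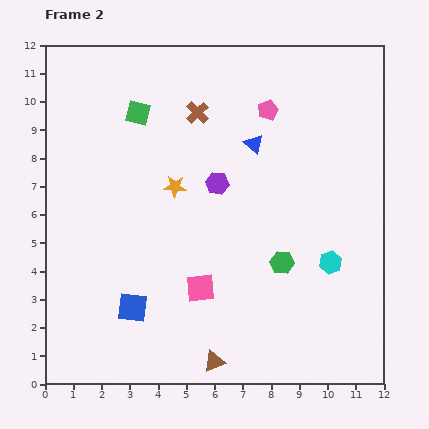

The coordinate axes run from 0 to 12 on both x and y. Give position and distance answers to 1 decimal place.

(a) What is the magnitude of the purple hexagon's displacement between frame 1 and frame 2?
4.6

The purple hexagon moved from (8.9, 3.4) to (6.1, 7.1), a distance of √(2.8² + 3.7²) ≈ 4.6.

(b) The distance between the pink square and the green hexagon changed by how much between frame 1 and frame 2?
-0.6

Distance in frame 1: 3.6. Distance in frame 2: 3.0.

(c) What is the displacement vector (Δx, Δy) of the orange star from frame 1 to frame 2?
(2.5, -2.5)

The orange star was at (2.1, 9.5) in frame 1 and (4.6, 7.0) in frame 2.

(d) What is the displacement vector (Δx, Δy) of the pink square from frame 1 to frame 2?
(-0.8, 0.9)

The pink square was at (6.3, 2.5) in frame 1 and (5.5, 3.4) in frame 2.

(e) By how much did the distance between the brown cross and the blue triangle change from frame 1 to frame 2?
-2.0

Distance in frame 1: 4.3. Distance in frame 2: 2.3.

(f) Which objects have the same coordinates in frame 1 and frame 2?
the brown triangle, the cyan hexagon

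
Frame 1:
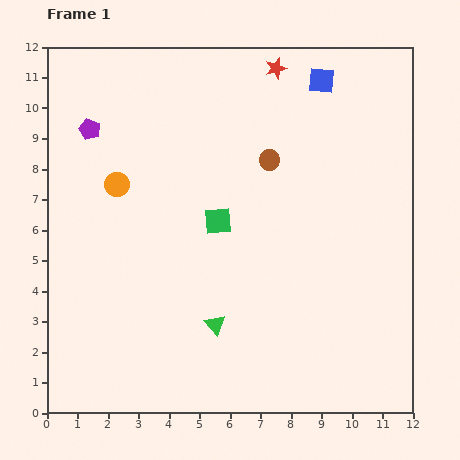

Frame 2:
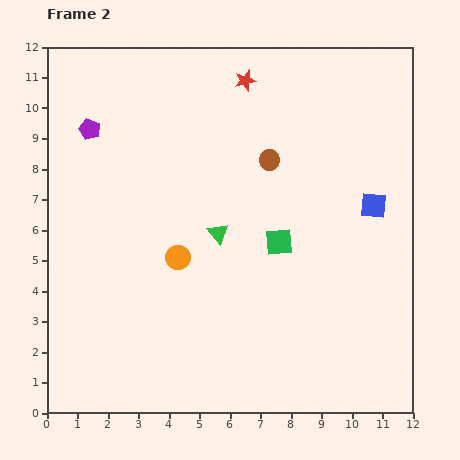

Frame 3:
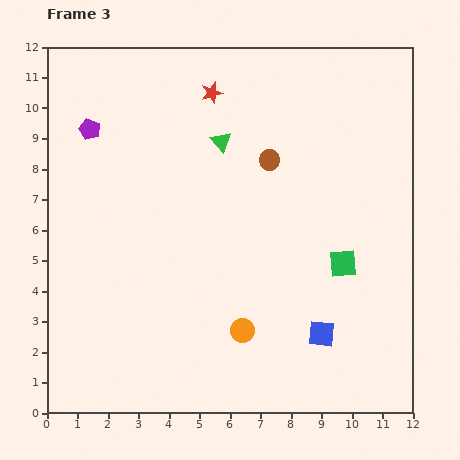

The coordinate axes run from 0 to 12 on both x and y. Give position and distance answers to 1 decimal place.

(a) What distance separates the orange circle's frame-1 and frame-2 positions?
3.1

The orange circle moved from (2.3, 7.5) to (4.3, 5.1), a distance of √(2.0² + 2.4²) ≈ 3.1.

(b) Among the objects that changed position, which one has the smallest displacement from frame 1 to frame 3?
the red star

(moved 2.2)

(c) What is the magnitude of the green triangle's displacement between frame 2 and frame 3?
3.0

The green triangle moved from (5.6, 5.9) to (5.7, 8.9), a distance of √(0.1² + 3.0²) ≈ 3.0.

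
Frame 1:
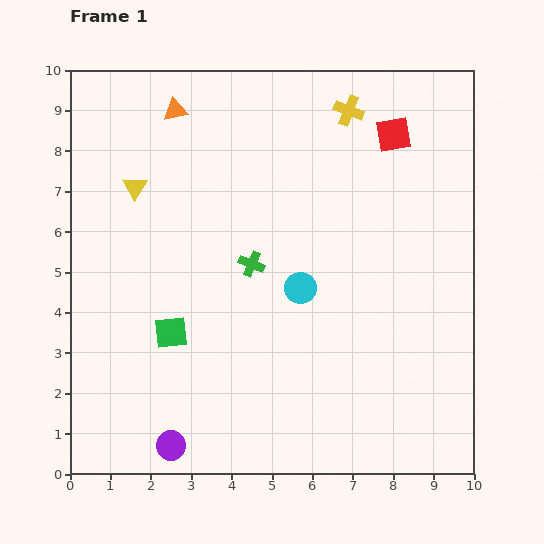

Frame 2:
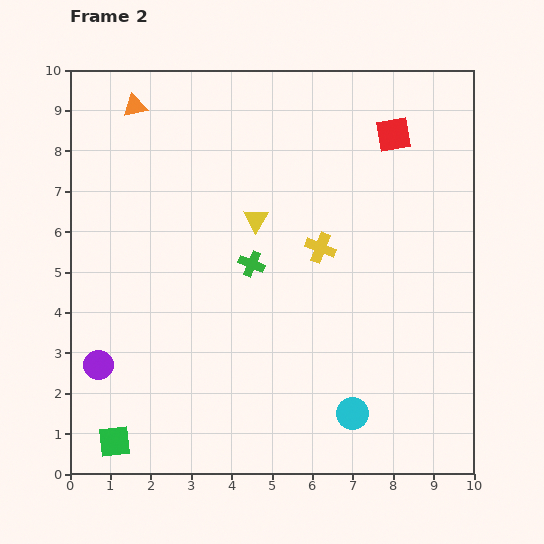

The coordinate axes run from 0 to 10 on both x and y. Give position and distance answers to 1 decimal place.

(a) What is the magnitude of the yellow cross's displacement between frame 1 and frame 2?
3.5

The yellow cross moved from (6.9, 9.0) to (6.2, 5.6), a distance of √(0.7² + 3.4²) ≈ 3.5.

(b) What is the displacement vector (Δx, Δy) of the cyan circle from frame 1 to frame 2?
(1.3, -3.1)

The cyan circle was at (5.7, 4.6) in frame 1 and (7.0, 1.5) in frame 2.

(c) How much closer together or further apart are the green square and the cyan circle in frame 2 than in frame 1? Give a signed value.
+2.5

Distance in frame 1: 3.4. Distance in frame 2: 5.9.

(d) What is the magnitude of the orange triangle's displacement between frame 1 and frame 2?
1.0

The orange triangle moved from (2.6, 9.0) to (1.6, 9.1), a distance of √(1.0² + 0.1²) ≈ 1.0.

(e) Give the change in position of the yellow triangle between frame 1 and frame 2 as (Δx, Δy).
(3.0, -0.8)

The yellow triangle was at (1.6, 7.1) in frame 1 and (4.6, 6.3) in frame 2.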